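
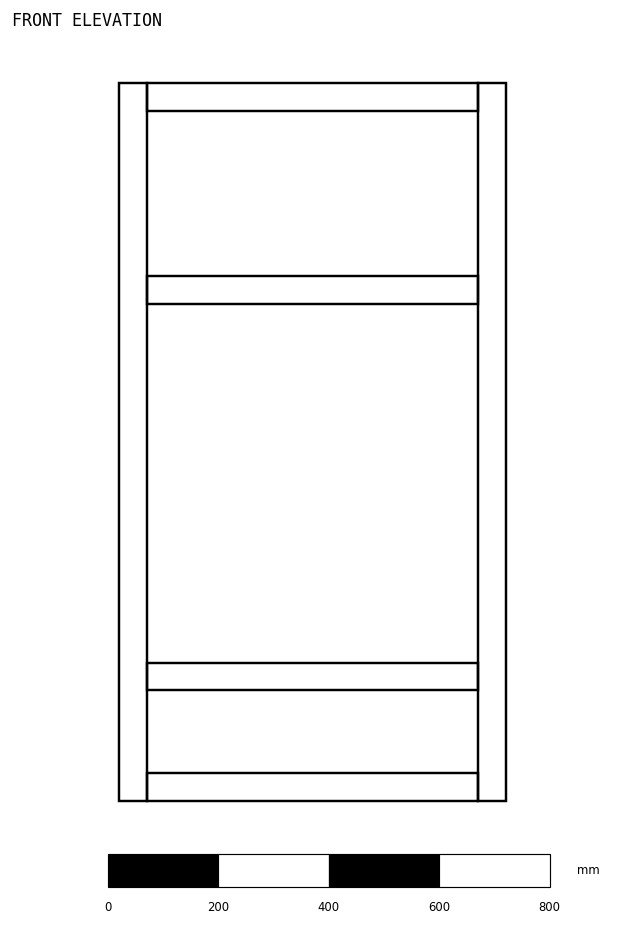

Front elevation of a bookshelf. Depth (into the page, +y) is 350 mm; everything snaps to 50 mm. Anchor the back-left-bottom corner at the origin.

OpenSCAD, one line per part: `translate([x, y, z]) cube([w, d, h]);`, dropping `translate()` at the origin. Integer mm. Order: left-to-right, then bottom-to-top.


cube([50, 350, 1300]);
translate([50, 0, 0]) cube([600, 350, 50]);
translate([50, 0, 200]) cube([600, 350, 50]);
translate([50, 0, 900]) cube([600, 350, 50]);
translate([50, 0, 1250]) cube([600, 350, 50]);
translate([650, 0, 0]) cube([50, 350, 1300]);


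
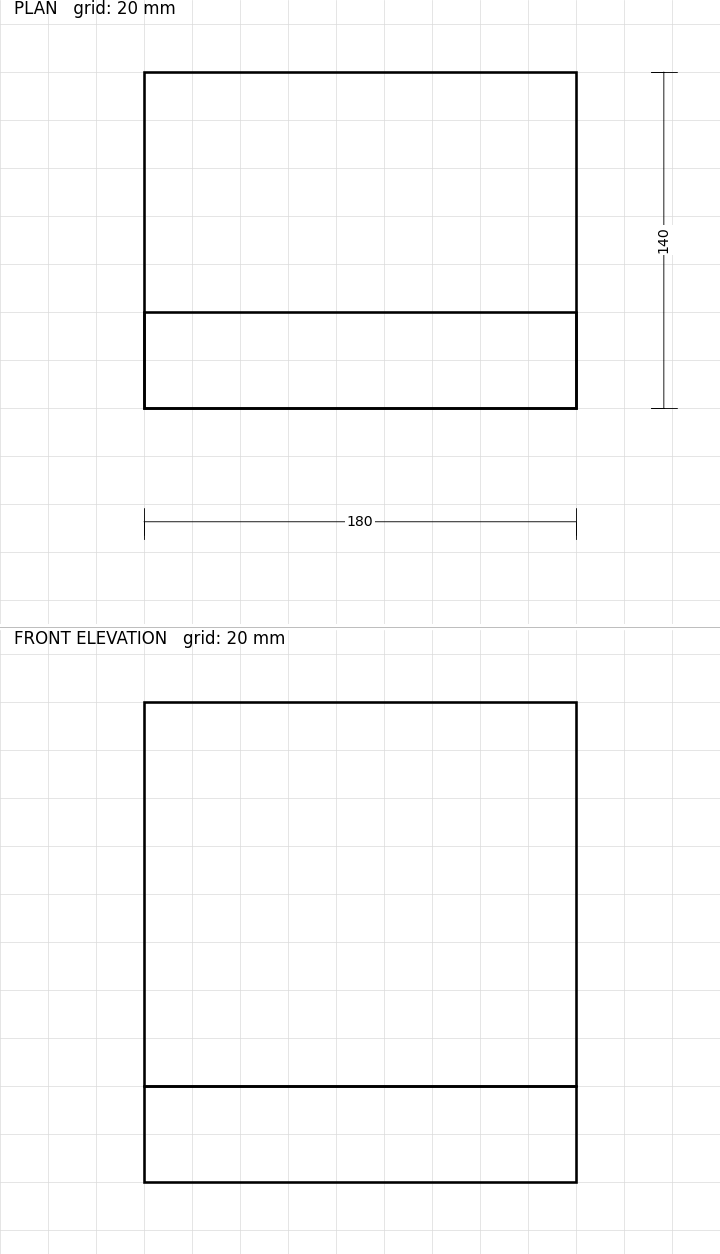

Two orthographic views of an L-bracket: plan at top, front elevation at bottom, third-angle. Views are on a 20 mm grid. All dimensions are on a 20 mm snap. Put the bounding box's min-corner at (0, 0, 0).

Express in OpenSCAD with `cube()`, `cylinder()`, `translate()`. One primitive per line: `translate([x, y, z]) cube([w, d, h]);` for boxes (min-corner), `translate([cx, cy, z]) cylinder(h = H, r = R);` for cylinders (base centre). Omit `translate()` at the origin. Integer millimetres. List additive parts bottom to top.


cube([180, 140, 40]);
translate([0, 0, 40]) cube([180, 40, 160]);


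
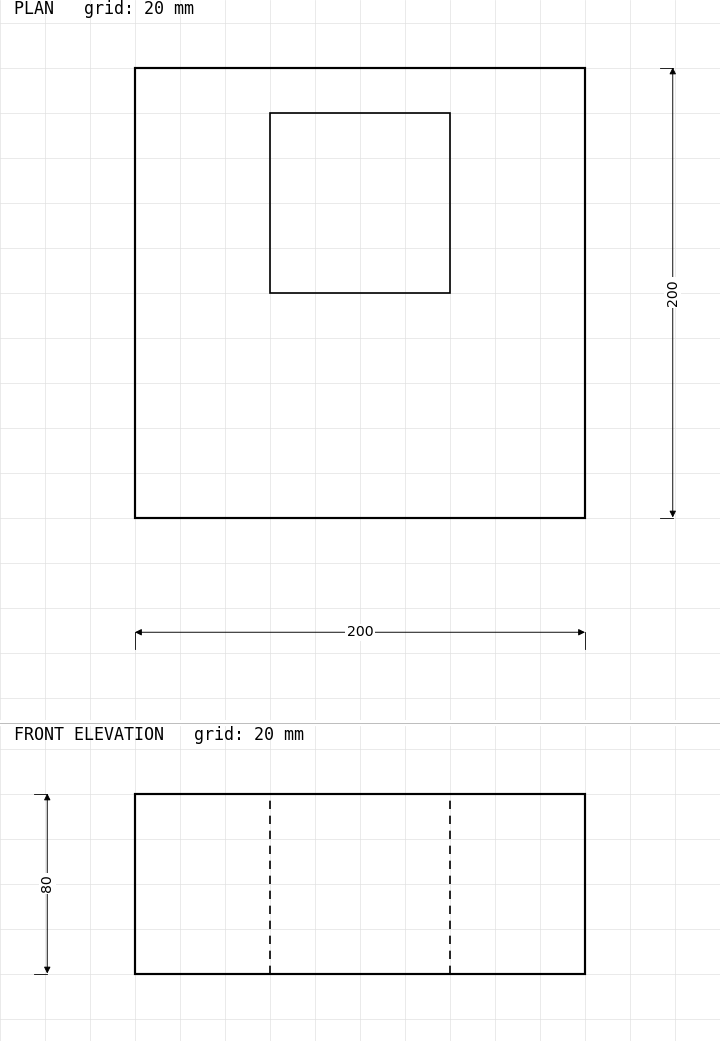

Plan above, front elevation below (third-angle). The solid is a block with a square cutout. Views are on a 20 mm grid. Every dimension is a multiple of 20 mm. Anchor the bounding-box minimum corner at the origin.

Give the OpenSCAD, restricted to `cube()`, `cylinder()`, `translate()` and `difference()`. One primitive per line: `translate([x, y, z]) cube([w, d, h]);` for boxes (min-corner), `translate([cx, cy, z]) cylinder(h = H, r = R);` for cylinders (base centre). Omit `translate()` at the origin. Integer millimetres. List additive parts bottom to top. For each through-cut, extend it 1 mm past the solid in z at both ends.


difference() {
  cube([200, 200, 80]);
  translate([60, 100, -1]) cube([80, 80, 82]);
}


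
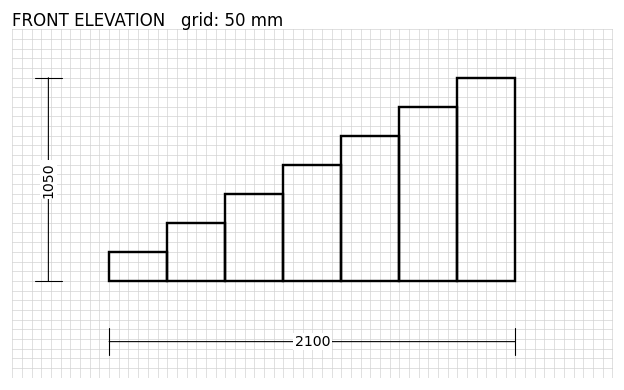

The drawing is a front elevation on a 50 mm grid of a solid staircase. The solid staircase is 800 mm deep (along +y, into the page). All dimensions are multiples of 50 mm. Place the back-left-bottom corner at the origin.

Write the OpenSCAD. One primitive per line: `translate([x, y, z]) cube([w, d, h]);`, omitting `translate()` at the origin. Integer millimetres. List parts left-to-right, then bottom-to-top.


cube([300, 800, 150]);
translate([300, 0, 0]) cube([300, 800, 300]);
translate([600, 0, 0]) cube([300, 800, 450]);
translate([900, 0, 0]) cube([300, 800, 600]);
translate([1200, 0, 0]) cube([300, 800, 750]);
translate([1500, 0, 0]) cube([300, 800, 900]);
translate([1800, 0, 0]) cube([300, 800, 1050]);


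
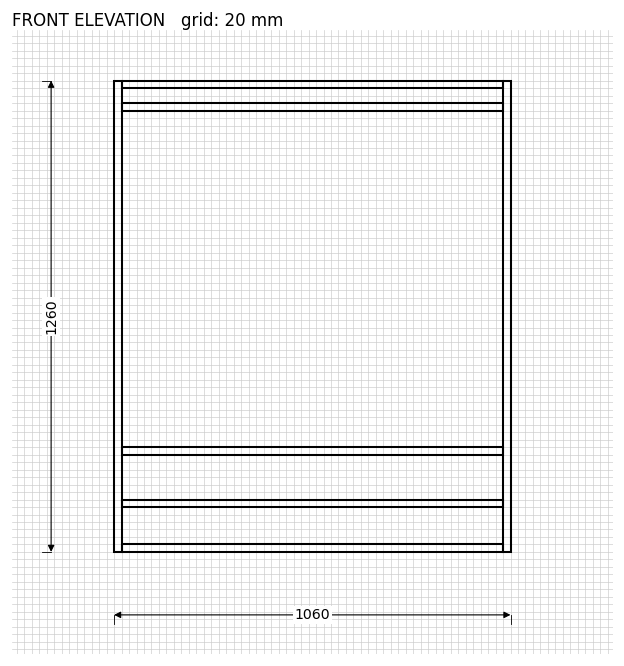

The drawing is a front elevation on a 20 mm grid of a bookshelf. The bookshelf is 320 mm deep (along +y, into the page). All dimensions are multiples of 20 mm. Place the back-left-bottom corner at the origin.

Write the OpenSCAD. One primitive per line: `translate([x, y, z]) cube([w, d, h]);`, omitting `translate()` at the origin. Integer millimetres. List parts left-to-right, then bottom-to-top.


cube([20, 320, 1260]);
translate([20, 0, 0]) cube([1020, 320, 20]);
translate([20, 0, 120]) cube([1020, 320, 20]);
translate([20, 0, 260]) cube([1020, 320, 20]);
translate([20, 0, 1180]) cube([1020, 320, 20]);
translate([20, 0, 1240]) cube([1020, 320, 20]);
translate([1040, 0, 0]) cube([20, 320, 1260]);


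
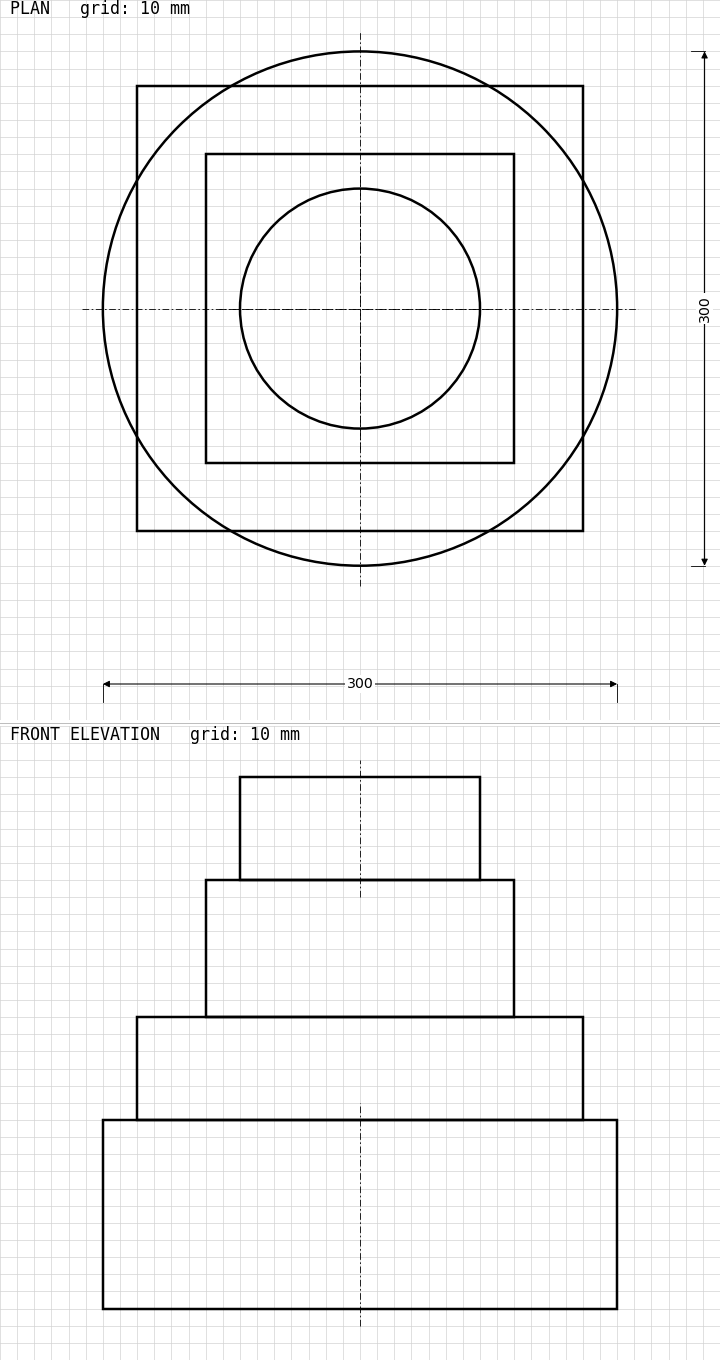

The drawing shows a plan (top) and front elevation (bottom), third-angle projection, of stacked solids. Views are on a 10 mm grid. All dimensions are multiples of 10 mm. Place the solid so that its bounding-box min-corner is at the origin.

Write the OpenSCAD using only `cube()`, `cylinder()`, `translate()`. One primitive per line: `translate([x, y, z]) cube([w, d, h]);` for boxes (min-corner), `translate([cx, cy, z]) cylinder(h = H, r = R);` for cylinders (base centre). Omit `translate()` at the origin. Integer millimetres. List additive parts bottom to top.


translate([150, 150, 0]) cylinder(h = 110, r = 150);
translate([20, 20, 110]) cube([260, 260, 60]);
translate([60, 60, 170]) cube([180, 180, 80]);
translate([150, 150, 250]) cylinder(h = 60, r = 70);


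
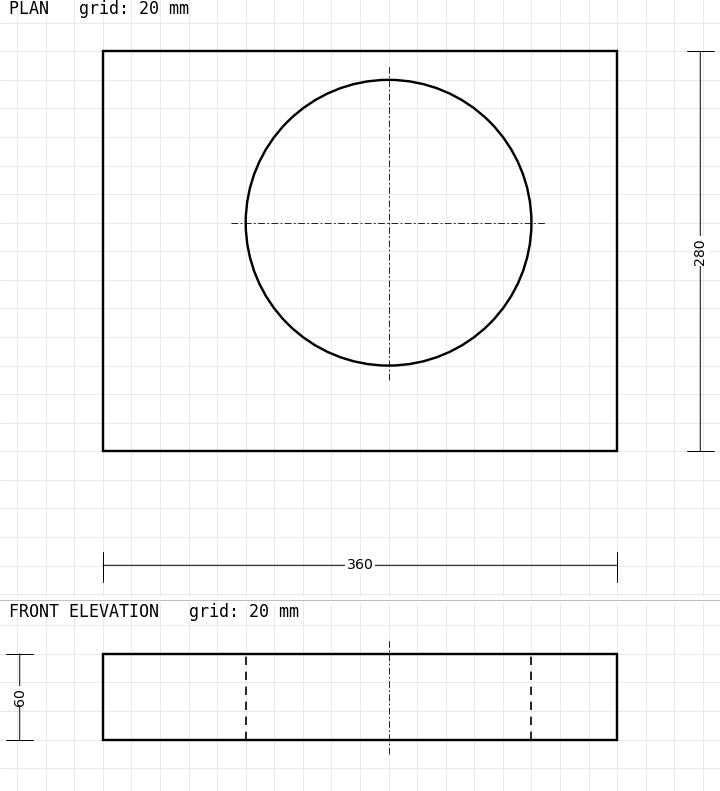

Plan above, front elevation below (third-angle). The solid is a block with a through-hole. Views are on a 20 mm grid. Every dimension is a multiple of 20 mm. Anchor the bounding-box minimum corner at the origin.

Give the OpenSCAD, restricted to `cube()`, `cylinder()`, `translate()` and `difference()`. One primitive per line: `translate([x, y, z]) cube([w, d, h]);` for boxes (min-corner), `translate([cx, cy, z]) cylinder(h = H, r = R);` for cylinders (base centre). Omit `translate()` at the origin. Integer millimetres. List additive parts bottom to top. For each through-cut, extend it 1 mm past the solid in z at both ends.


difference() {
  cube([360, 280, 60]);
  translate([200, 160, -1]) cylinder(h = 62, r = 100);
}


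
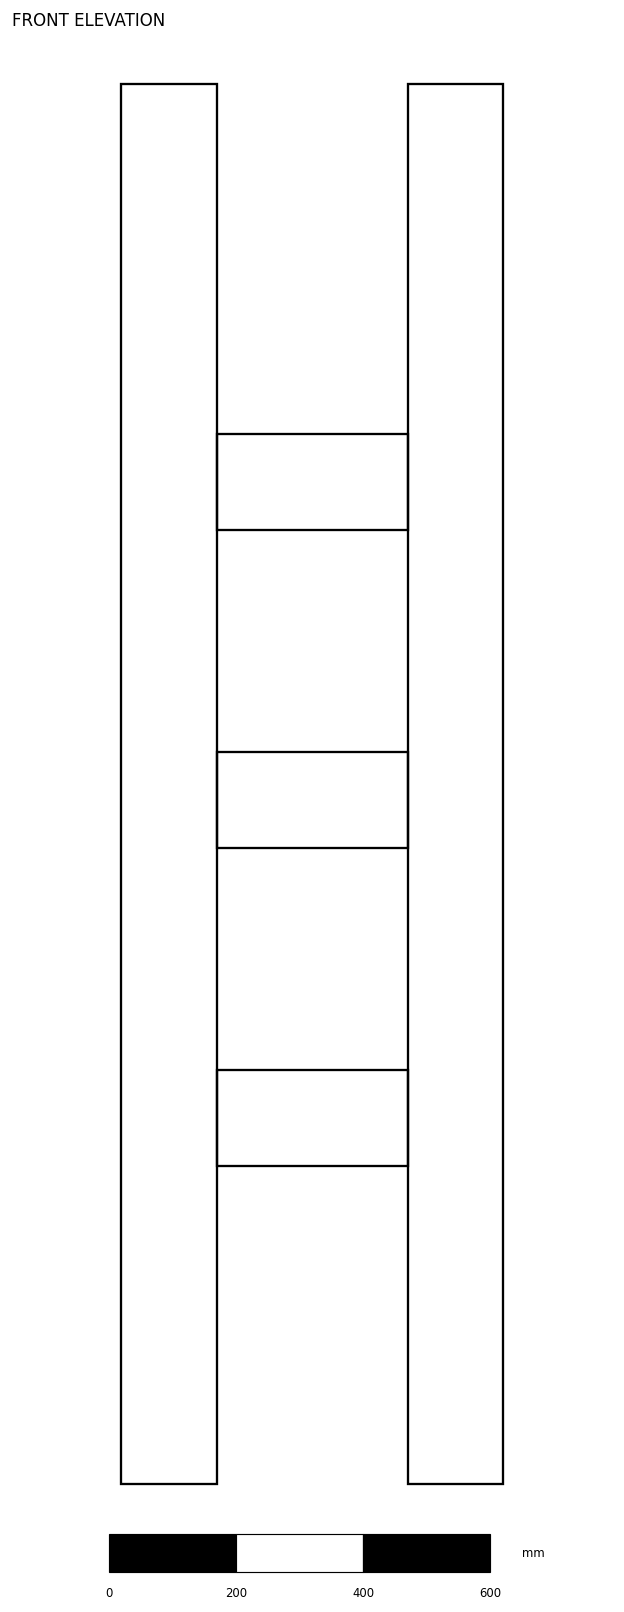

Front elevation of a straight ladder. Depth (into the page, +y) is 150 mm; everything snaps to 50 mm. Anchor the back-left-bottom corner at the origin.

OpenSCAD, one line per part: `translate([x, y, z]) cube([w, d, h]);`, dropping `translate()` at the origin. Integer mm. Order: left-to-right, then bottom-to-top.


cube([150, 150, 2200]);
translate([150, 0, 500]) cube([300, 150, 150]);
translate([150, 0, 1000]) cube([300, 150, 150]);
translate([150, 0, 1500]) cube([300, 150, 150]);
translate([450, 0, 0]) cube([150, 150, 2200]);


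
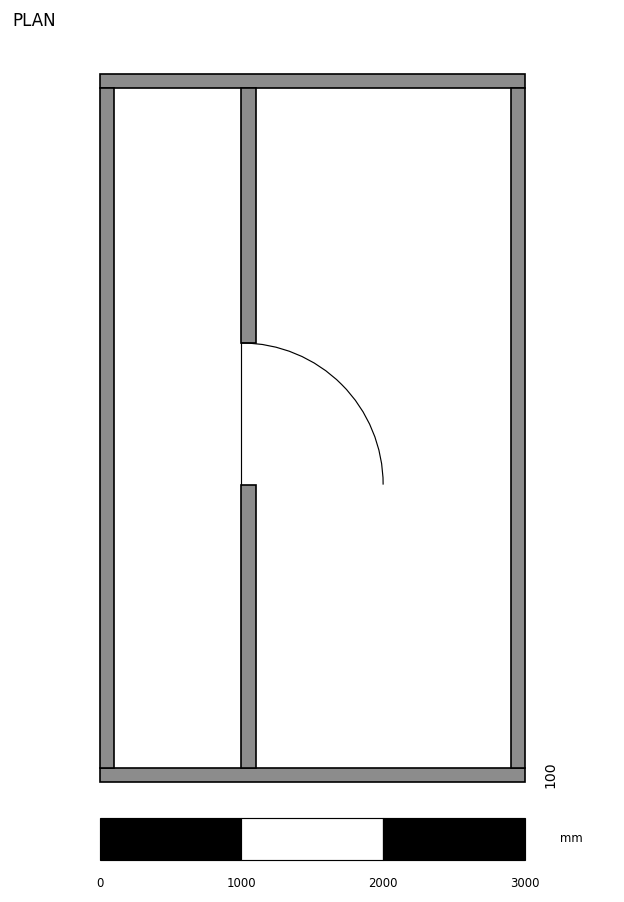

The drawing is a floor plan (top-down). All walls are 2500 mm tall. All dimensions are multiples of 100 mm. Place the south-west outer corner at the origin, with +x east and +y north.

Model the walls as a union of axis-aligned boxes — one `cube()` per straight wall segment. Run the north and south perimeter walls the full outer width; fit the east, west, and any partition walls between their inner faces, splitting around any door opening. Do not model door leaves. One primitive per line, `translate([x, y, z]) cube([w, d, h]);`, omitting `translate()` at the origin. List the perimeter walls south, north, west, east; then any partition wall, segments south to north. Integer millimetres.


cube([3000, 100, 2500]);
translate([0, 4900, 0]) cube([3000, 100, 2500]);
translate([0, 100, 0]) cube([100, 4800, 2500]);
translate([2900, 100, 0]) cube([100, 4800, 2500]);
translate([1000, 100, 0]) cube([100, 2000, 2500]);
translate([1000, 3100, 0]) cube([100, 1800, 2500]);


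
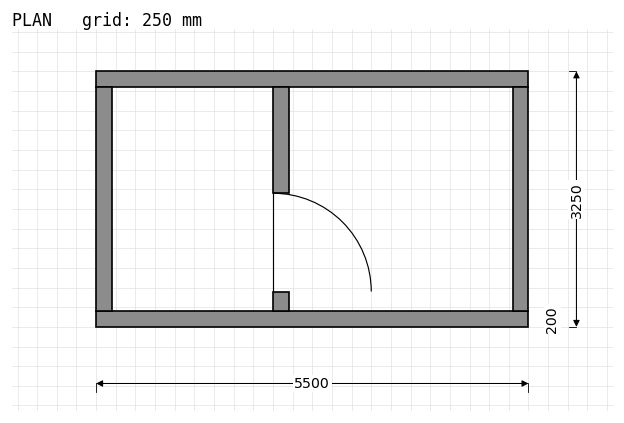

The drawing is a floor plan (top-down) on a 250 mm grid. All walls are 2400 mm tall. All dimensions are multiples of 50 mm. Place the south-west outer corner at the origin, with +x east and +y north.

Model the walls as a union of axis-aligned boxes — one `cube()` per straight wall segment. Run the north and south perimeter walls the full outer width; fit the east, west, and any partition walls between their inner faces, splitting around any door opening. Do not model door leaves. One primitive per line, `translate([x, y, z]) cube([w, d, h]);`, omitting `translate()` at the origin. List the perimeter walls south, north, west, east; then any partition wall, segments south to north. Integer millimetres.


cube([5500, 200, 2400]);
translate([0, 3050, 0]) cube([5500, 200, 2400]);
translate([0, 200, 0]) cube([200, 2850, 2400]);
translate([5300, 200, 0]) cube([200, 2850, 2400]);
translate([2250, 200, 0]) cube([200, 250, 2400]);
translate([2250, 1700, 0]) cube([200, 1350, 2400]);


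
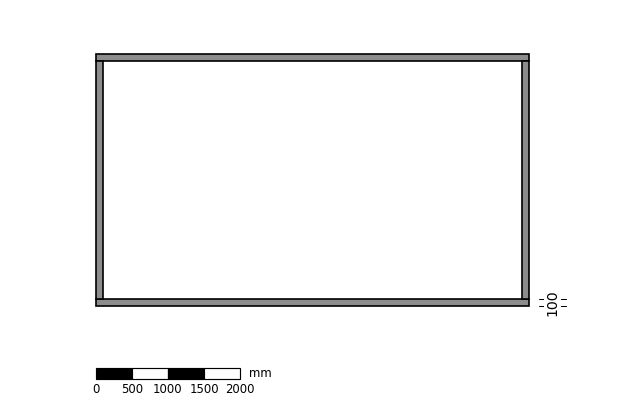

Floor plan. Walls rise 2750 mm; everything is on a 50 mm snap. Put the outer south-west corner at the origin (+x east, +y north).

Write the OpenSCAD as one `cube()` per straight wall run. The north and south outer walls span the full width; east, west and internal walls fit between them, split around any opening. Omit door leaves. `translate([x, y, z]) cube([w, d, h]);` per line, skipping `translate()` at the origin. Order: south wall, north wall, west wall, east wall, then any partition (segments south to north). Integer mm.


cube([6000, 100, 2750]);
translate([0, 3400, 0]) cube([6000, 100, 2750]);
translate([0, 100, 0]) cube([100, 3300, 2750]);
translate([5900, 100, 0]) cube([100, 3300, 2750]);


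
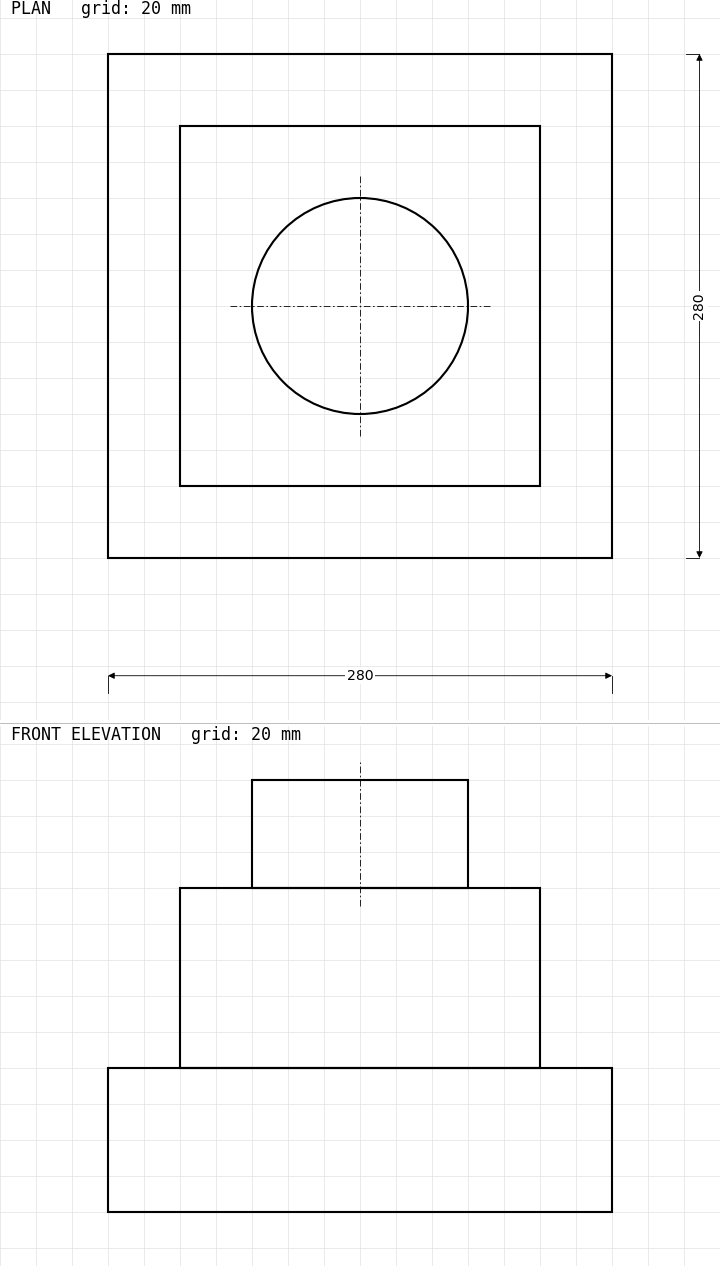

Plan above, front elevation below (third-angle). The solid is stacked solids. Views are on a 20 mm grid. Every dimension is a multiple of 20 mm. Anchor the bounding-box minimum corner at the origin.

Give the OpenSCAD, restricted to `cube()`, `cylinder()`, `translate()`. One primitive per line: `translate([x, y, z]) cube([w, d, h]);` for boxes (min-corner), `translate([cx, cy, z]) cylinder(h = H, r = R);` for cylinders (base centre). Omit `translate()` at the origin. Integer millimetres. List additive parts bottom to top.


cube([280, 280, 80]);
translate([40, 40, 80]) cube([200, 200, 100]);
translate([140, 140, 180]) cylinder(h = 60, r = 60);


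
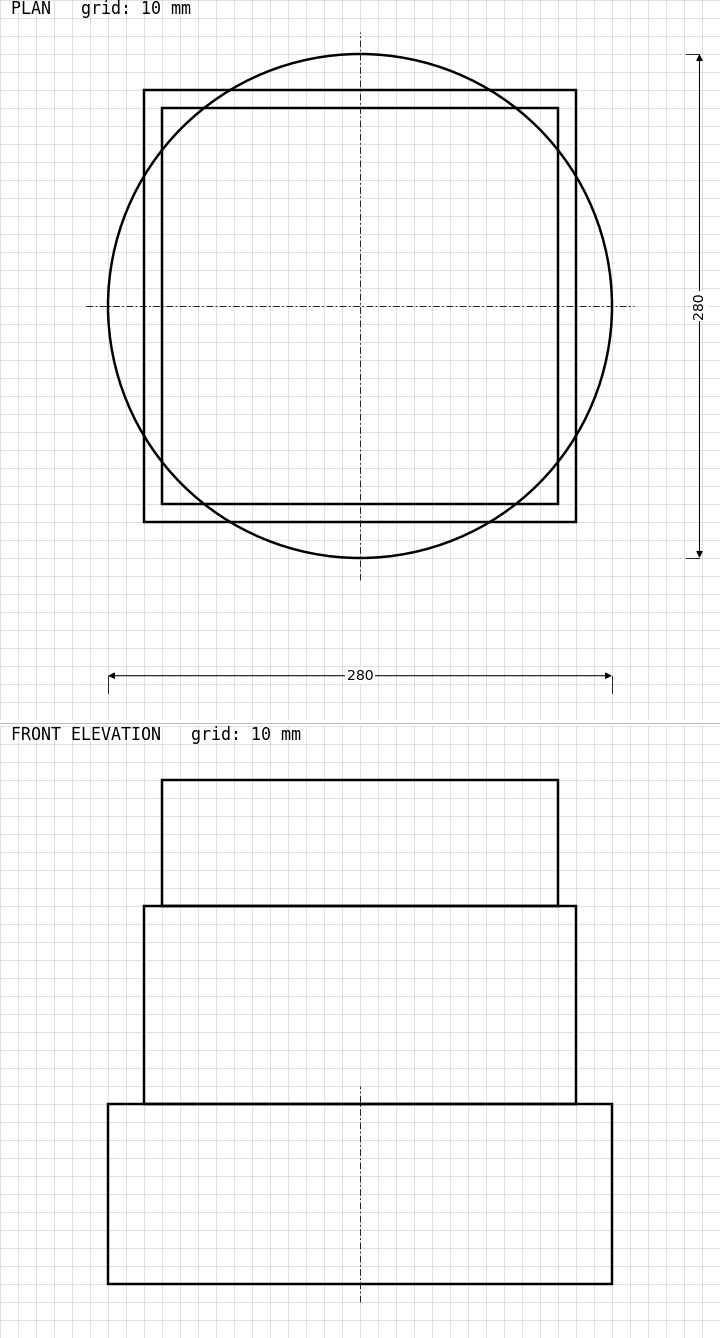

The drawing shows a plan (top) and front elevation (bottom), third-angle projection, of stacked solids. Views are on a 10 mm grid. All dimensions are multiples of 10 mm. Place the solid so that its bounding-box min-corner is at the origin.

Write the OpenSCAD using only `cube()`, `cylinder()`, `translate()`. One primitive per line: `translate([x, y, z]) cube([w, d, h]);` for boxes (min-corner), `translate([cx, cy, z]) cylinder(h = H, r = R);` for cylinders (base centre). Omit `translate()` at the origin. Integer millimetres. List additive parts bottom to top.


translate([140, 140, 0]) cylinder(h = 100, r = 140);
translate([20, 20, 100]) cube([240, 240, 110]);
translate([30, 30, 210]) cube([220, 220, 70]);


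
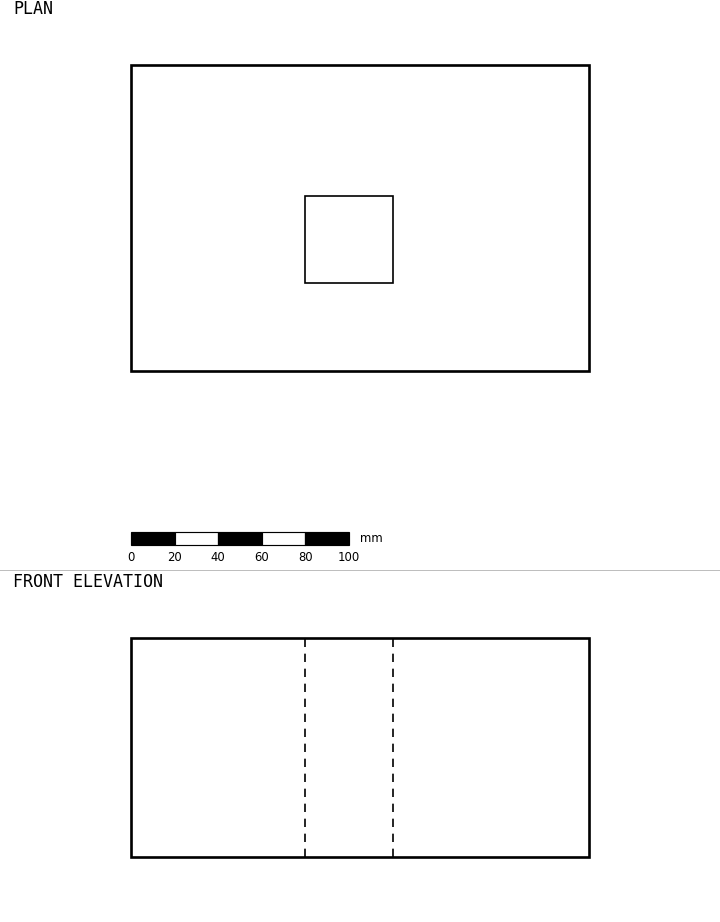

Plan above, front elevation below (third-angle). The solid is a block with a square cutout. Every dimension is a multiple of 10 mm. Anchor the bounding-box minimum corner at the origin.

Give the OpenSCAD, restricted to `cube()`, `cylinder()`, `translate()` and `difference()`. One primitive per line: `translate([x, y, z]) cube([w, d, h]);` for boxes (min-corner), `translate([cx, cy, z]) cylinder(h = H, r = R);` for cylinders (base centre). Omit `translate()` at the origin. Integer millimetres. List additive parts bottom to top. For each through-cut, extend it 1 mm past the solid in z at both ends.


difference() {
  cube([210, 140, 100]);
  translate([80, 40, -1]) cube([40, 40, 102]);
}


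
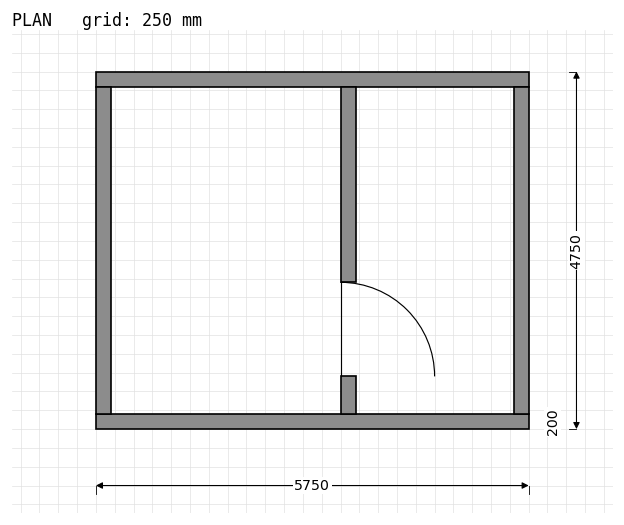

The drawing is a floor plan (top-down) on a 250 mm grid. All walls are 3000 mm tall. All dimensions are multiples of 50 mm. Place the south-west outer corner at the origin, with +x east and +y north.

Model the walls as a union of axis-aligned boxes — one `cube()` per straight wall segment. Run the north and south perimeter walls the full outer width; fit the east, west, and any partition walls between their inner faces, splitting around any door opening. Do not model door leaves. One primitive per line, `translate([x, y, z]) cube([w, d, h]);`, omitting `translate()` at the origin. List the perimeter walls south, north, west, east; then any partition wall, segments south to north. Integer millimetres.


cube([5750, 200, 3000]);
translate([0, 4550, 0]) cube([5750, 200, 3000]);
translate([0, 200, 0]) cube([200, 4350, 3000]);
translate([5550, 200, 0]) cube([200, 4350, 3000]);
translate([3250, 200, 0]) cube([200, 500, 3000]);
translate([3250, 1950, 0]) cube([200, 2600, 3000]);


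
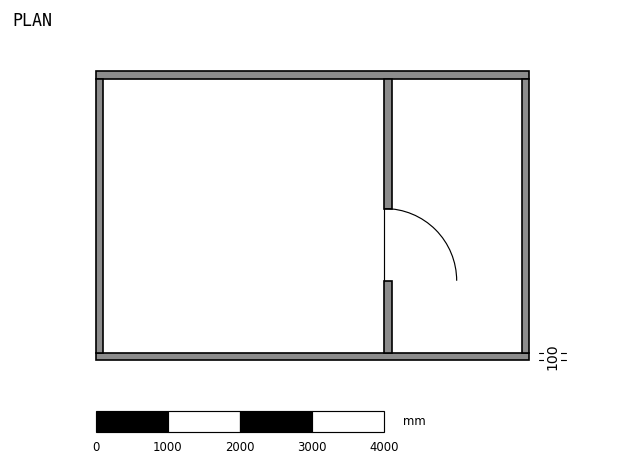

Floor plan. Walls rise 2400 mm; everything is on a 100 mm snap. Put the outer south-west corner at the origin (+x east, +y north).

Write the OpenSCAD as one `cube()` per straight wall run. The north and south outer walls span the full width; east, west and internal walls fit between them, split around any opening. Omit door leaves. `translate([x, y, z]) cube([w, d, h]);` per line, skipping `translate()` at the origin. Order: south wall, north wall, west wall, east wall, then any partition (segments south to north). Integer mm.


cube([6000, 100, 2400]);
translate([0, 3900, 0]) cube([6000, 100, 2400]);
translate([0, 100, 0]) cube([100, 3800, 2400]);
translate([5900, 100, 0]) cube([100, 3800, 2400]);
translate([4000, 100, 0]) cube([100, 1000, 2400]);
translate([4000, 2100, 0]) cube([100, 1800, 2400]);


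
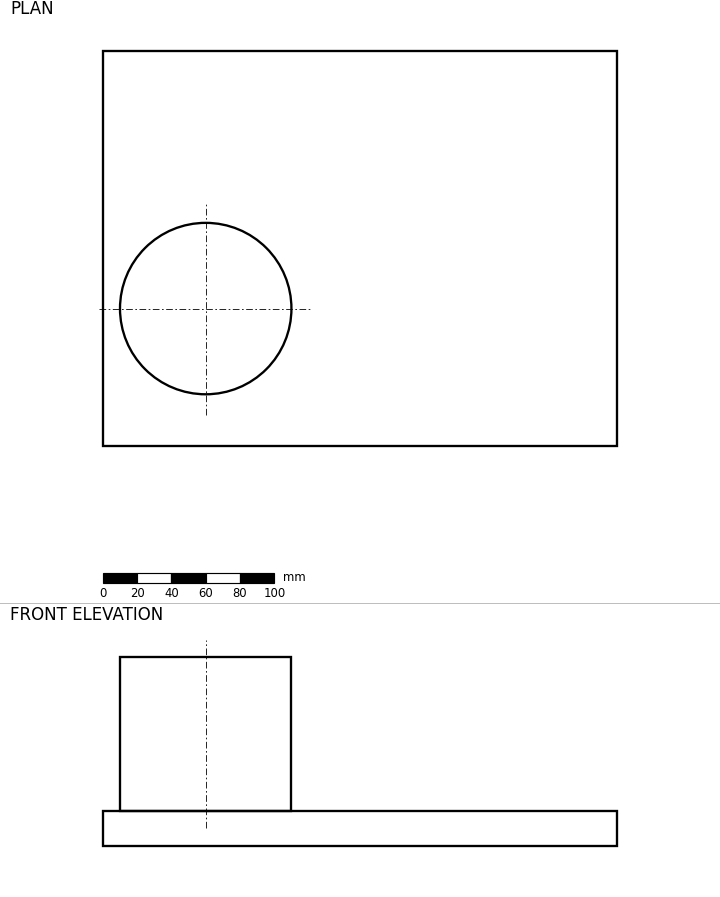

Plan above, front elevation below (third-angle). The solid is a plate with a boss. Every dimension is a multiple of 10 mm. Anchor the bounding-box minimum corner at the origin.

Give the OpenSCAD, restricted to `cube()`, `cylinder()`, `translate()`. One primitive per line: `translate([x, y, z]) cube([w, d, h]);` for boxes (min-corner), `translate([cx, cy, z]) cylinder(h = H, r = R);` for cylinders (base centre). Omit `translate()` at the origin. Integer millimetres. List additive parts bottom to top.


cube([300, 230, 20]);
translate([60, 80, 20]) cylinder(h = 90, r = 50);


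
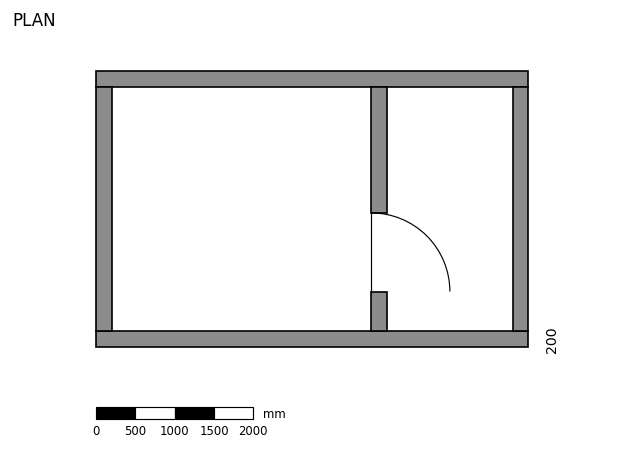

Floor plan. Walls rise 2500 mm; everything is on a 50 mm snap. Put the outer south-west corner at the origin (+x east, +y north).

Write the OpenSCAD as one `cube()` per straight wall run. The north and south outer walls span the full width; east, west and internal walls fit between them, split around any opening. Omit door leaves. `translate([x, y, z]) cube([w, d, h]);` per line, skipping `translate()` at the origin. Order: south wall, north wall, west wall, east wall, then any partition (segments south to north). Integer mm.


cube([5500, 200, 2500]);
translate([0, 3300, 0]) cube([5500, 200, 2500]);
translate([0, 200, 0]) cube([200, 3100, 2500]);
translate([5300, 200, 0]) cube([200, 3100, 2500]);
translate([3500, 200, 0]) cube([200, 500, 2500]);
translate([3500, 1700, 0]) cube([200, 1600, 2500]);


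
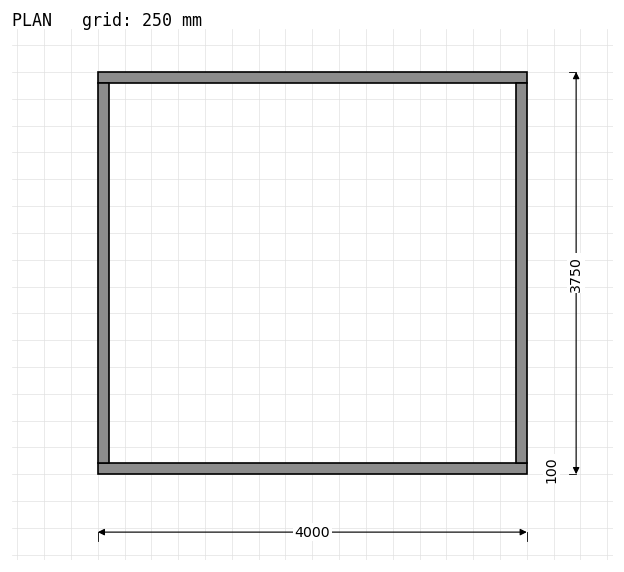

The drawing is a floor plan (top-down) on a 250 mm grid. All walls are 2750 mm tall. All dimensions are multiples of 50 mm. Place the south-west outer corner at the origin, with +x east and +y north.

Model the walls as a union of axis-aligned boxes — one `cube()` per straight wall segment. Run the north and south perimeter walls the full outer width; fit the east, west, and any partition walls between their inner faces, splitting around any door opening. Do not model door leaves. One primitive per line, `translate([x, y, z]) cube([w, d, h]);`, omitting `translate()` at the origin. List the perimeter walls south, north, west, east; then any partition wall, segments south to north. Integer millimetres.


cube([4000, 100, 2750]);
translate([0, 3650, 0]) cube([4000, 100, 2750]);
translate([0, 100, 0]) cube([100, 3550, 2750]);
translate([3900, 100, 0]) cube([100, 3550, 2750]);


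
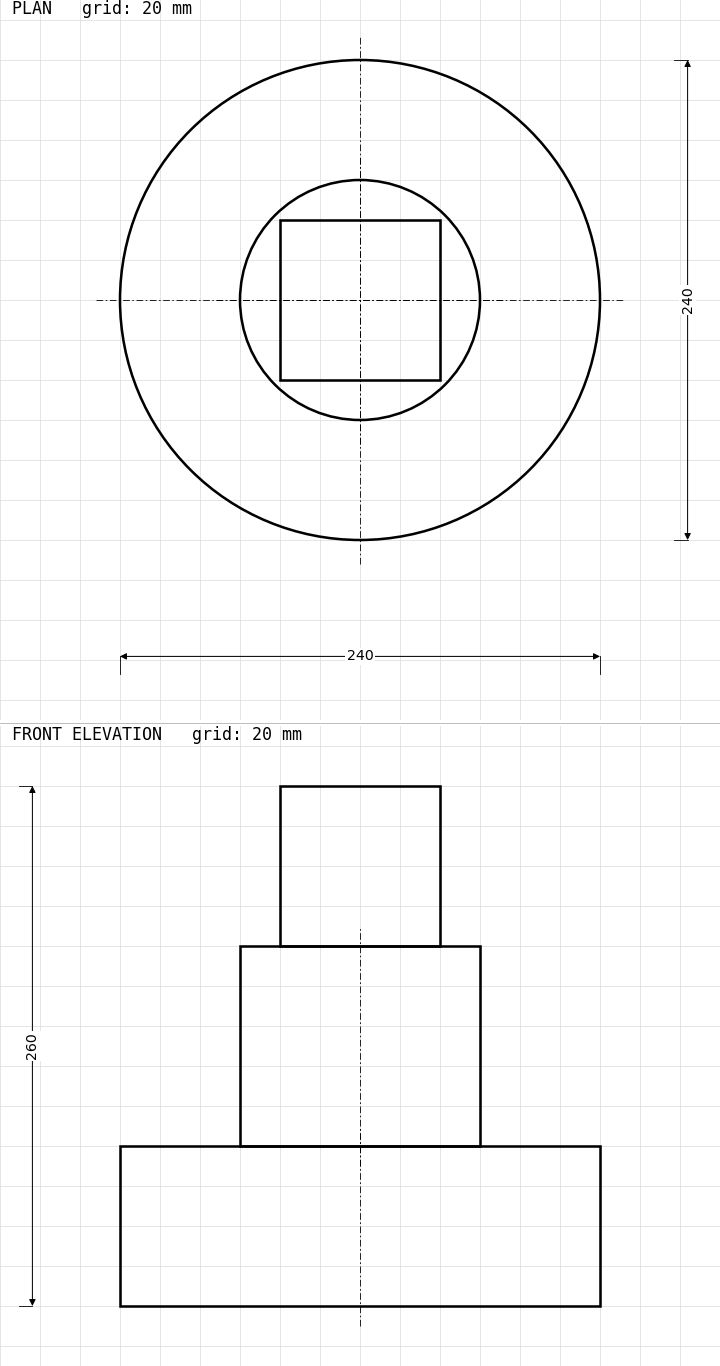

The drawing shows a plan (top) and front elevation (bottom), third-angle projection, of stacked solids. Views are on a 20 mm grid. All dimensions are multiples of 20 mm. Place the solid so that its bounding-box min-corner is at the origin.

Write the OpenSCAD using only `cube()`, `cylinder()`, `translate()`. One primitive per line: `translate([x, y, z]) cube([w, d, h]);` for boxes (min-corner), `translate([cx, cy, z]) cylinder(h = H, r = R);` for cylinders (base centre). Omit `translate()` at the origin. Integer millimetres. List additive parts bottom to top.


translate([120, 120, 0]) cylinder(h = 80, r = 120);
translate([120, 120, 80]) cylinder(h = 100, r = 60);
translate([80, 80, 180]) cube([80, 80, 80]);


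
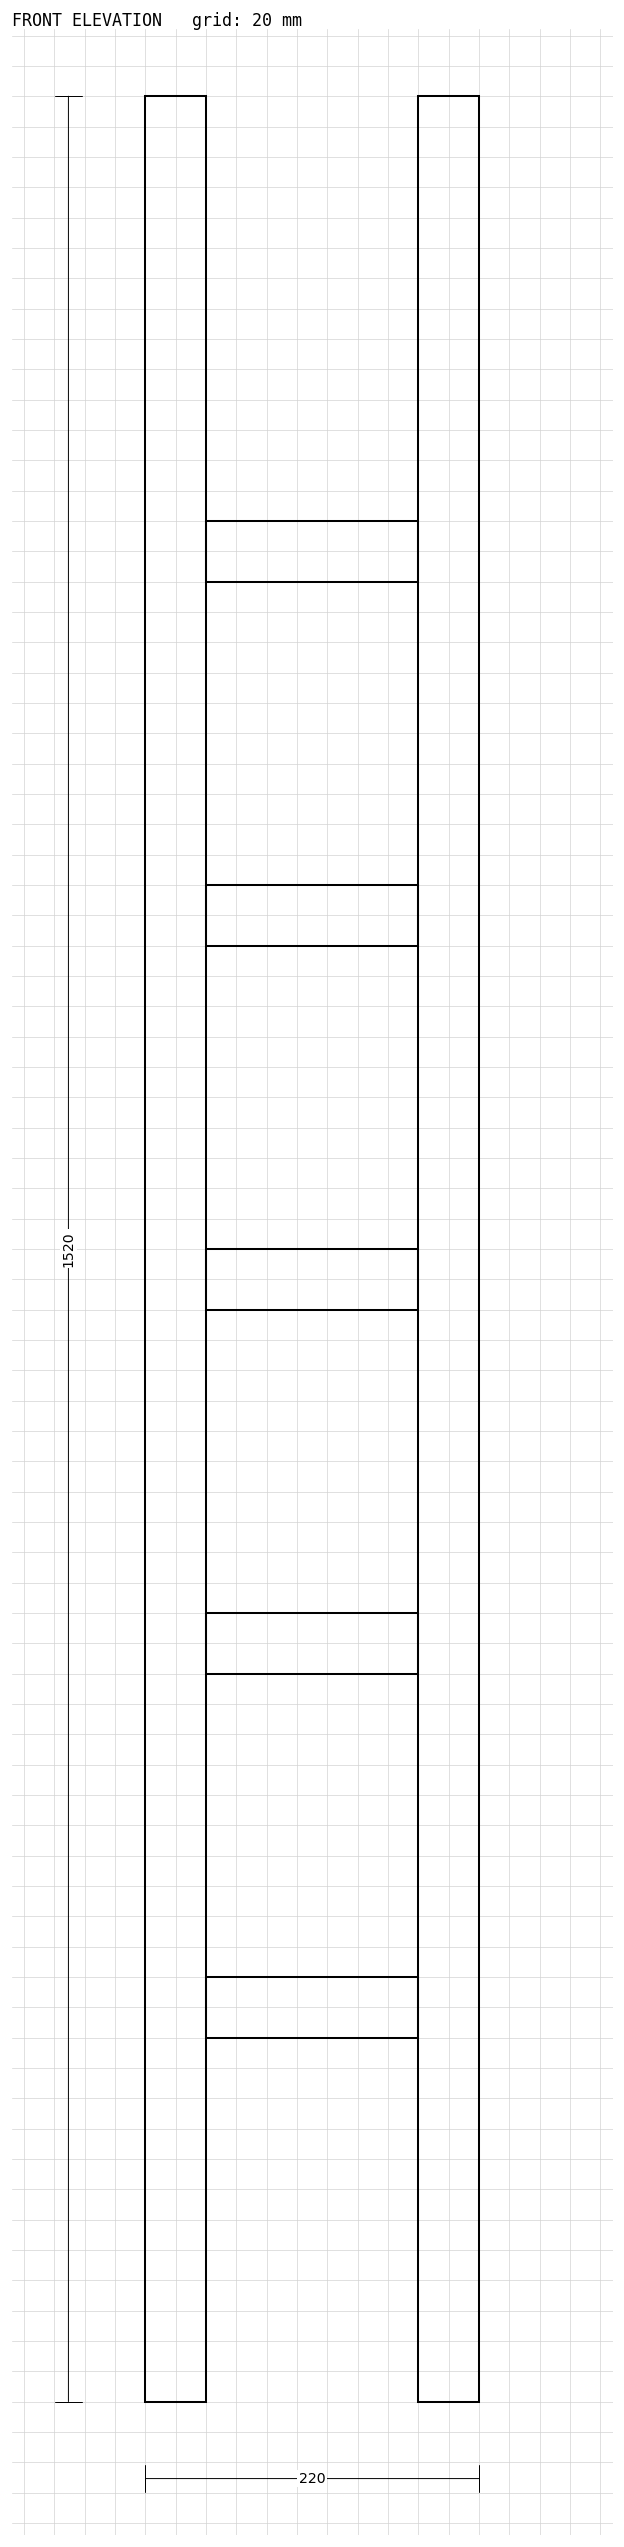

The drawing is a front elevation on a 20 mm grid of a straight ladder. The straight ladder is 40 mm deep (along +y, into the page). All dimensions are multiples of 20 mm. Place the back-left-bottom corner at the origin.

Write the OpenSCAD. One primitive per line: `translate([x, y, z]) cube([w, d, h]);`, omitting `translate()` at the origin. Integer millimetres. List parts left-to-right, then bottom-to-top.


cube([40, 40, 1520]);
translate([40, 0, 240]) cube([140, 40, 40]);
translate([40, 0, 480]) cube([140, 40, 40]);
translate([40, 0, 720]) cube([140, 40, 40]);
translate([40, 0, 960]) cube([140, 40, 40]);
translate([40, 0, 1200]) cube([140, 40, 40]);
translate([180, 0, 0]) cube([40, 40, 1520]);


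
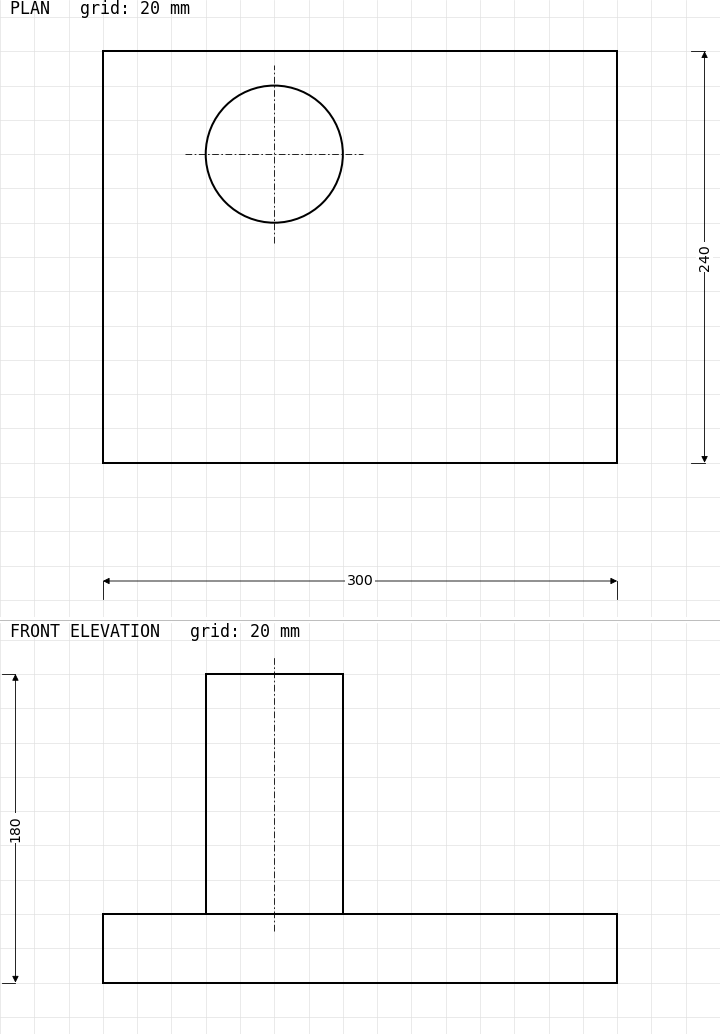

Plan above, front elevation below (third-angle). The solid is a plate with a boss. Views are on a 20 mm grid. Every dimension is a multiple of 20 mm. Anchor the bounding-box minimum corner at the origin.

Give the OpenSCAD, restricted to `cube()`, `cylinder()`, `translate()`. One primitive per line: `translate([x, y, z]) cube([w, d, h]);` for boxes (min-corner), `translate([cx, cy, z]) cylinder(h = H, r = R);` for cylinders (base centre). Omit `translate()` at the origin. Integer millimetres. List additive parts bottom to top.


cube([300, 240, 40]);
translate([100, 180, 40]) cylinder(h = 140, r = 40);


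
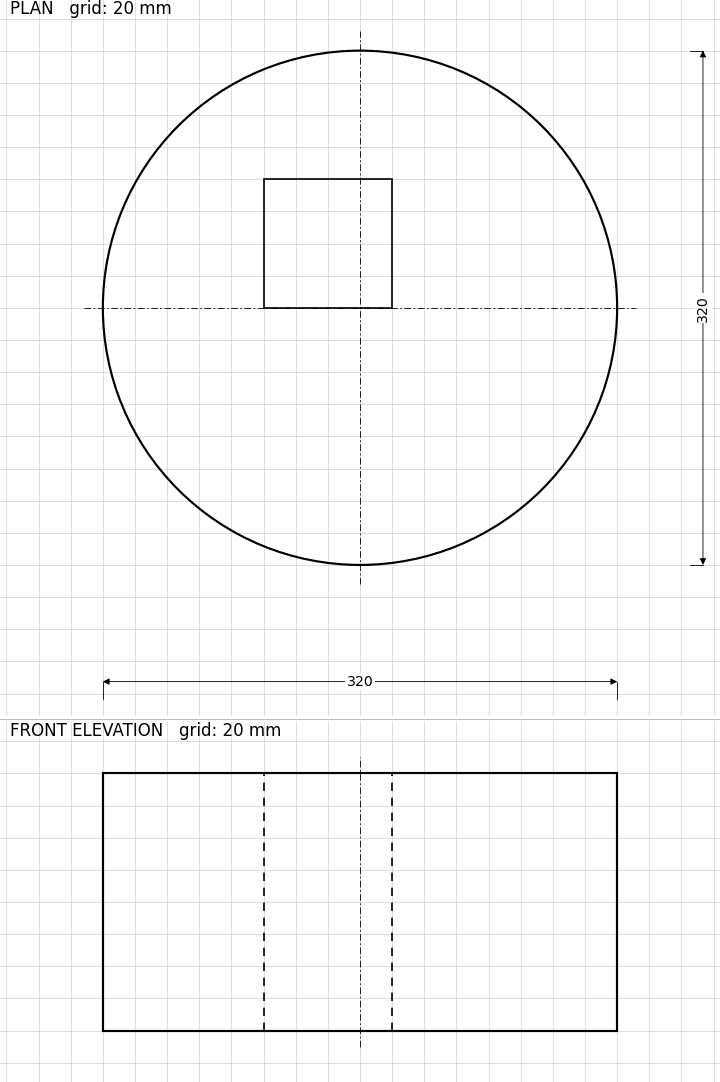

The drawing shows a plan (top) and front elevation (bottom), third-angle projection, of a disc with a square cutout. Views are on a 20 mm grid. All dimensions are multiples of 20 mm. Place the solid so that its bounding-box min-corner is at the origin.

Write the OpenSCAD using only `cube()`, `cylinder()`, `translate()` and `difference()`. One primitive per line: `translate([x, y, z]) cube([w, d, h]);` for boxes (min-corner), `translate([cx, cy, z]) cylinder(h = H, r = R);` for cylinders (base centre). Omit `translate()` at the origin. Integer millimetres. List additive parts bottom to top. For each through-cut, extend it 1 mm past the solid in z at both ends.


difference() {
  translate([160, 160, 0]) cylinder(h = 160, r = 160);
  translate([100, 160, -1]) cube([80, 80, 162]);
}


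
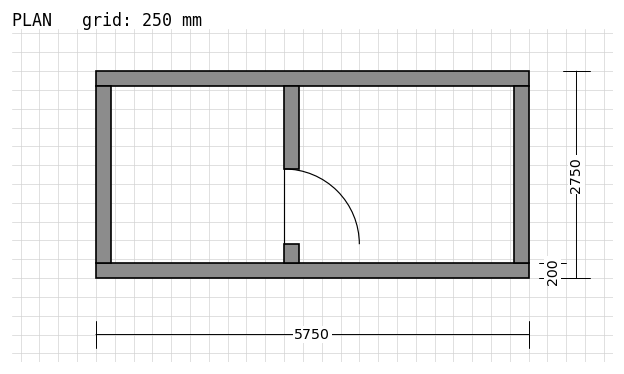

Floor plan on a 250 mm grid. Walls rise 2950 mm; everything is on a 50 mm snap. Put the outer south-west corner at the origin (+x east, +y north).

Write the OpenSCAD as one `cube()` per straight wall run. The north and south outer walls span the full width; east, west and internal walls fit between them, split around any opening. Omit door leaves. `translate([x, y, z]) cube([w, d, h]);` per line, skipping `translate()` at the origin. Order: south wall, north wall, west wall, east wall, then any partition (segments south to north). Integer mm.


cube([5750, 200, 2950]);
translate([0, 2550, 0]) cube([5750, 200, 2950]);
translate([0, 200, 0]) cube([200, 2350, 2950]);
translate([5550, 200, 0]) cube([200, 2350, 2950]);
translate([2500, 200, 0]) cube([200, 250, 2950]);
translate([2500, 1450, 0]) cube([200, 1100, 2950]);


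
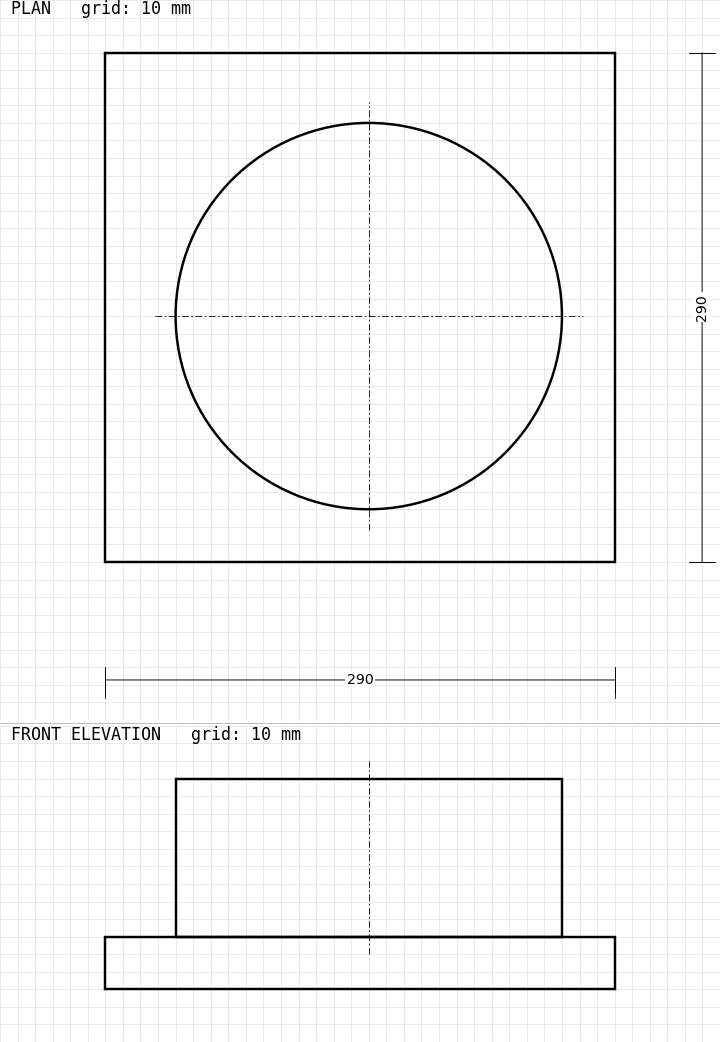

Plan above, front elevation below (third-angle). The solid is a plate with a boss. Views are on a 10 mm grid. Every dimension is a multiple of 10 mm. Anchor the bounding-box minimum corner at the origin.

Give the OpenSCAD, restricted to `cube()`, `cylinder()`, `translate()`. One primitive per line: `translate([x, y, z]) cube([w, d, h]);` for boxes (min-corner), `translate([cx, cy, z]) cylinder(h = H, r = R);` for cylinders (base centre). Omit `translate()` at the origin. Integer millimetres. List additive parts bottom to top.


cube([290, 290, 30]);
translate([150, 140, 30]) cylinder(h = 90, r = 110);


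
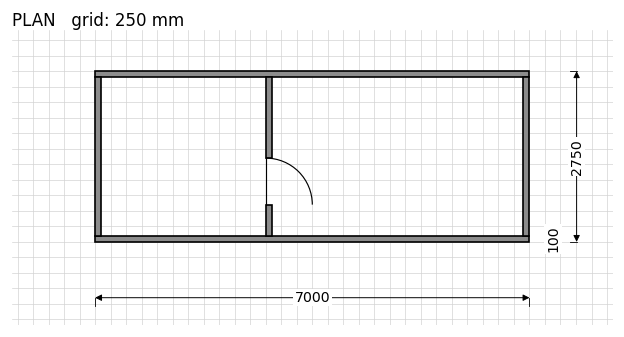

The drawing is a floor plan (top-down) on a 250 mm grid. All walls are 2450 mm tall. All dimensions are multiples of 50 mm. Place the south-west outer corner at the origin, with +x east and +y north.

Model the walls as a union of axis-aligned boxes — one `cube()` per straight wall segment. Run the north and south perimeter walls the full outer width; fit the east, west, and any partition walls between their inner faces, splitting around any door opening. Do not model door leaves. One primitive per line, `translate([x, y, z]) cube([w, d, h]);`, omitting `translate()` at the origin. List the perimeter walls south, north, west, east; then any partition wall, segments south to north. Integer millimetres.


cube([7000, 100, 2450]);
translate([0, 2650, 0]) cube([7000, 100, 2450]);
translate([0, 100, 0]) cube([100, 2550, 2450]);
translate([6900, 100, 0]) cube([100, 2550, 2450]);
translate([2750, 100, 0]) cube([100, 500, 2450]);
translate([2750, 1350, 0]) cube([100, 1300, 2450]);


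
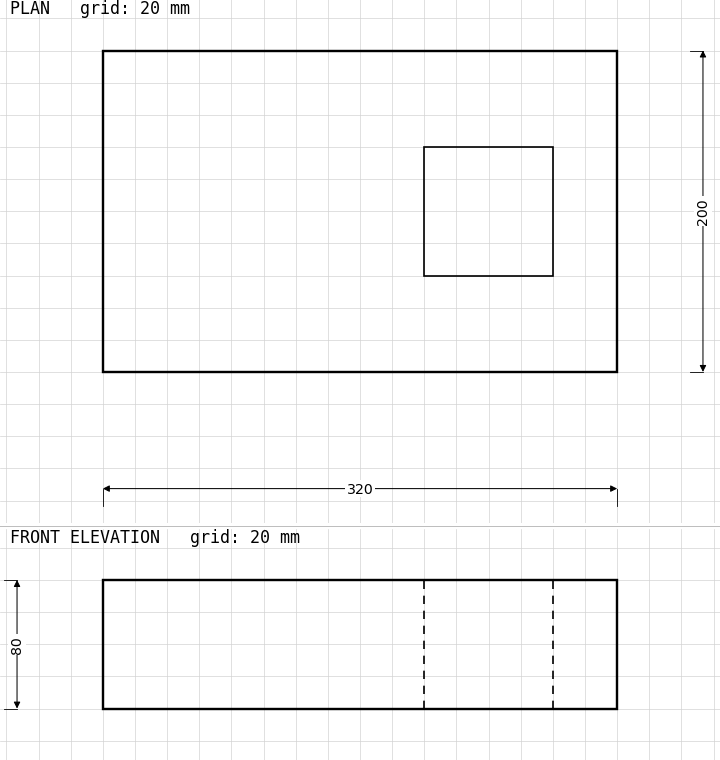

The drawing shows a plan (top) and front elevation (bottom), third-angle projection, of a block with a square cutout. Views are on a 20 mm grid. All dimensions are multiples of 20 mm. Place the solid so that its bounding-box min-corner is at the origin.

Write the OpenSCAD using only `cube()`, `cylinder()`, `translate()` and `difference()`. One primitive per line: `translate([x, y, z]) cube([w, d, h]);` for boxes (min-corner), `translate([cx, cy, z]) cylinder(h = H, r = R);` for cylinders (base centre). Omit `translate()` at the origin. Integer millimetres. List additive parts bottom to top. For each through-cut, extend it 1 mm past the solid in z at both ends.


difference() {
  cube([320, 200, 80]);
  translate([200, 60, -1]) cube([80, 80, 82]);
}


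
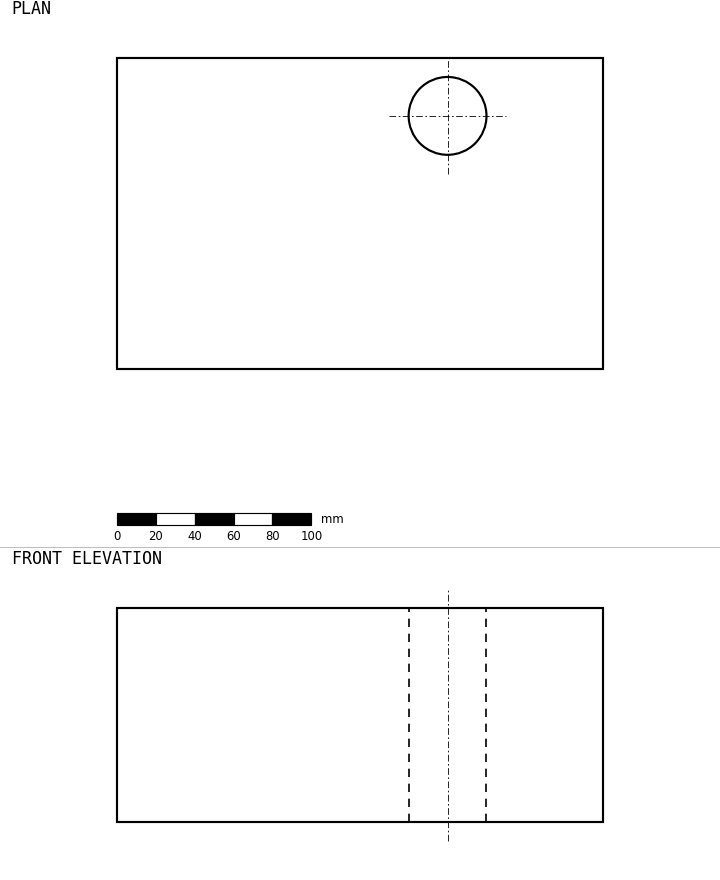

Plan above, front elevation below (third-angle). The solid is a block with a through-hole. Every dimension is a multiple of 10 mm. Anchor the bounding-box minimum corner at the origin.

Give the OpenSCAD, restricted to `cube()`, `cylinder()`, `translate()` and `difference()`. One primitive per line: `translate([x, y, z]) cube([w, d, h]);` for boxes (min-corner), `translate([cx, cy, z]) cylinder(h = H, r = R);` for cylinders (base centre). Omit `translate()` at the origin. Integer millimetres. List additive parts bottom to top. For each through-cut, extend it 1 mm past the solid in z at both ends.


difference() {
  cube([250, 160, 110]);
  translate([170, 130, -1]) cylinder(h = 112, r = 20);
}


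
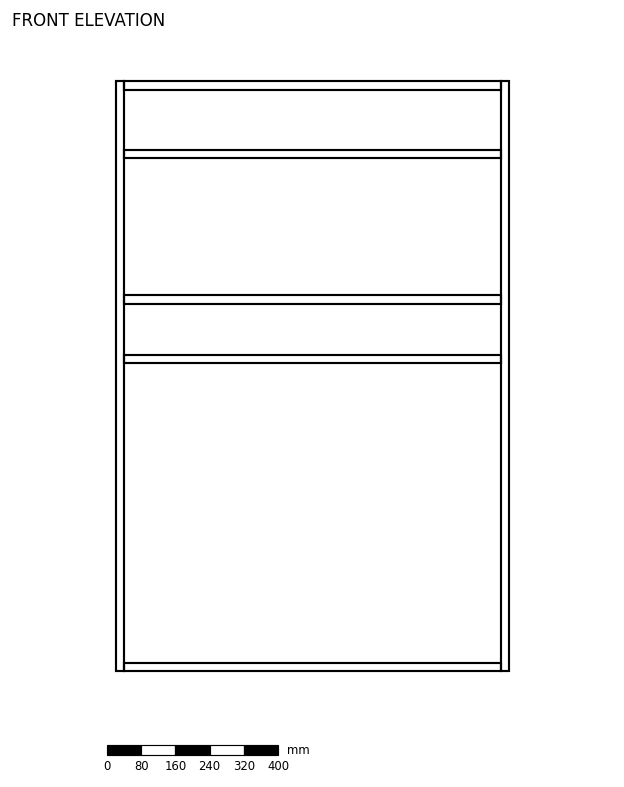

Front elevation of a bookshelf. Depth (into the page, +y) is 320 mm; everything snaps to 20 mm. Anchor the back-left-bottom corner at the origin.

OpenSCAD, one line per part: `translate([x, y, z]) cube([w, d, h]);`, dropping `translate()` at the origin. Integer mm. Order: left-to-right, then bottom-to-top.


cube([20, 320, 1380]);
translate([20, 0, 0]) cube([880, 320, 20]);
translate([20, 0, 720]) cube([880, 320, 20]);
translate([20, 0, 860]) cube([880, 320, 20]);
translate([20, 0, 1200]) cube([880, 320, 20]);
translate([20, 0, 1360]) cube([880, 320, 20]);
translate([900, 0, 0]) cube([20, 320, 1380]);


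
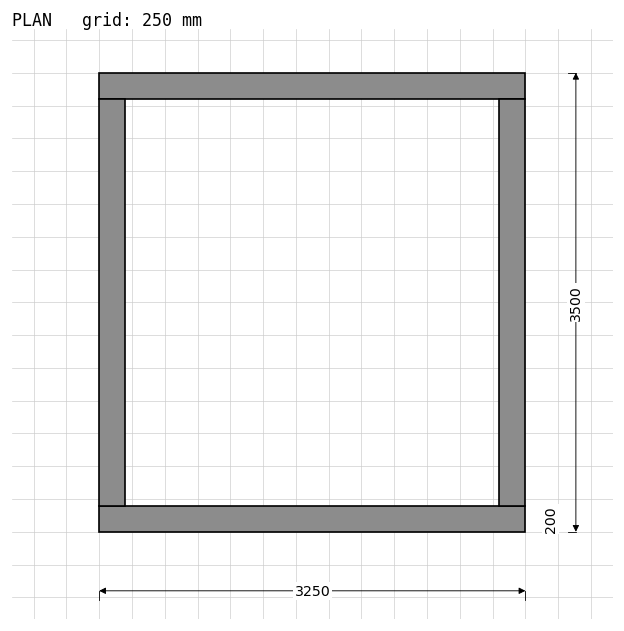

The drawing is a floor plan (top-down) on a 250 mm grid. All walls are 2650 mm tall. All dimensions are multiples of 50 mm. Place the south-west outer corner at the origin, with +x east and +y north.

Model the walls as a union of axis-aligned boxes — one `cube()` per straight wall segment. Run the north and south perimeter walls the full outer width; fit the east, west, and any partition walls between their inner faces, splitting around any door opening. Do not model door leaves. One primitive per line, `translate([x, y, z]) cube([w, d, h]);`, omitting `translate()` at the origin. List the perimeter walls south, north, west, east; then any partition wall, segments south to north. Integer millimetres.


cube([3250, 200, 2650]);
translate([0, 3300, 0]) cube([3250, 200, 2650]);
translate([0, 200, 0]) cube([200, 3100, 2650]);
translate([3050, 200, 0]) cube([200, 3100, 2650]);


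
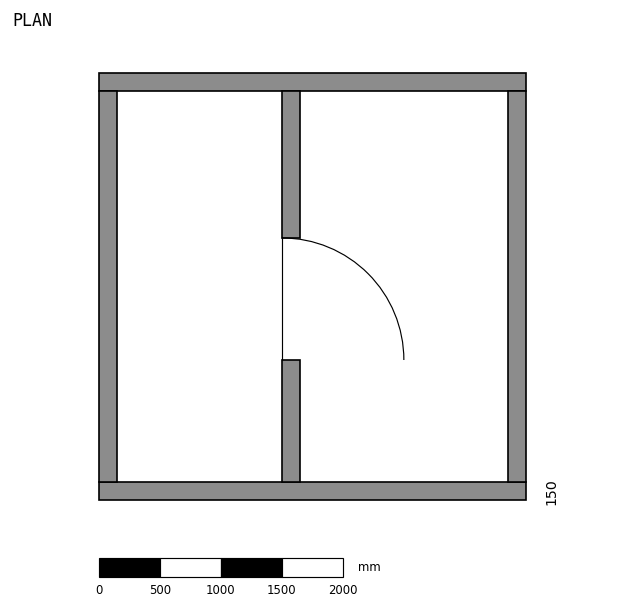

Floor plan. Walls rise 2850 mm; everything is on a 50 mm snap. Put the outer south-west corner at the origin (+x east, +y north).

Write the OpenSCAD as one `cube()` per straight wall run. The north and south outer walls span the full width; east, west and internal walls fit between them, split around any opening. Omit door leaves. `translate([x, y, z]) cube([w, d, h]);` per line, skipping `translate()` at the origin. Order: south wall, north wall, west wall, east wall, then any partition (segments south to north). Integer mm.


cube([3500, 150, 2850]);
translate([0, 3350, 0]) cube([3500, 150, 2850]);
translate([0, 150, 0]) cube([150, 3200, 2850]);
translate([3350, 150, 0]) cube([150, 3200, 2850]);
translate([1500, 150, 0]) cube([150, 1000, 2850]);
translate([1500, 2150, 0]) cube([150, 1200, 2850]);


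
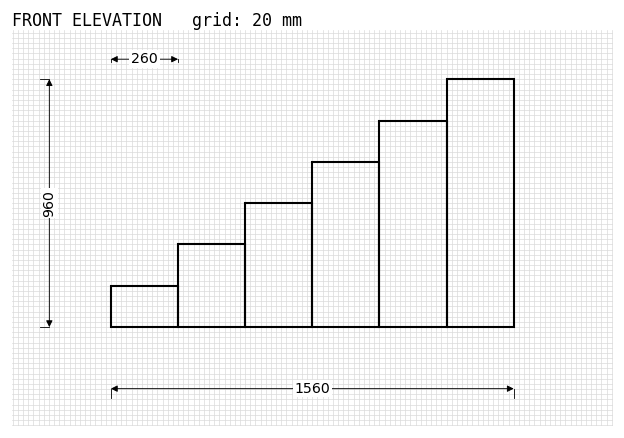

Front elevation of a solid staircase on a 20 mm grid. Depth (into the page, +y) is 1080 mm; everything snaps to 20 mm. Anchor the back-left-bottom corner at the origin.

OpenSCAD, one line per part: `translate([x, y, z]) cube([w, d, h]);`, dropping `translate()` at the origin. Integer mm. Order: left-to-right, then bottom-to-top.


cube([260, 1080, 160]);
translate([260, 0, 0]) cube([260, 1080, 320]);
translate([520, 0, 0]) cube([260, 1080, 480]);
translate([780, 0, 0]) cube([260, 1080, 640]);
translate([1040, 0, 0]) cube([260, 1080, 800]);
translate([1300, 0, 0]) cube([260, 1080, 960]);


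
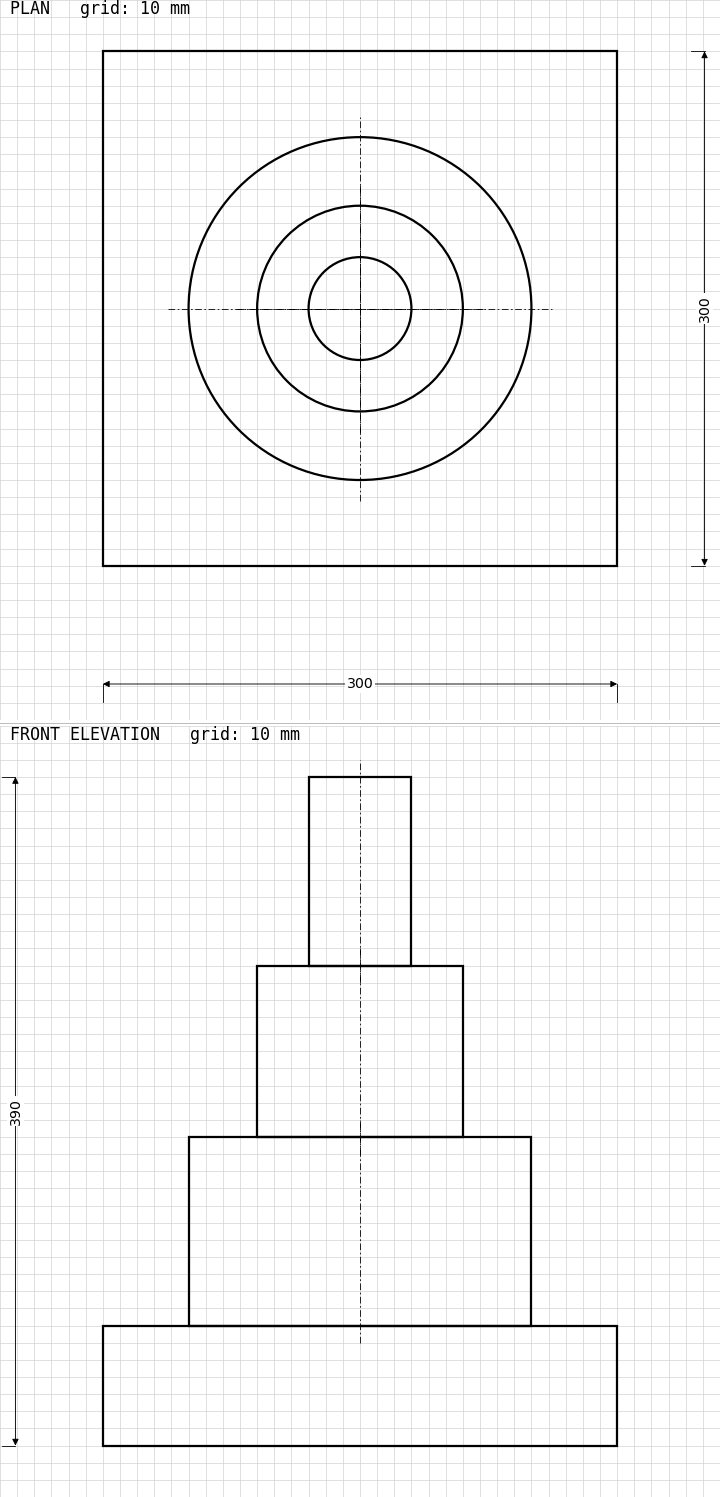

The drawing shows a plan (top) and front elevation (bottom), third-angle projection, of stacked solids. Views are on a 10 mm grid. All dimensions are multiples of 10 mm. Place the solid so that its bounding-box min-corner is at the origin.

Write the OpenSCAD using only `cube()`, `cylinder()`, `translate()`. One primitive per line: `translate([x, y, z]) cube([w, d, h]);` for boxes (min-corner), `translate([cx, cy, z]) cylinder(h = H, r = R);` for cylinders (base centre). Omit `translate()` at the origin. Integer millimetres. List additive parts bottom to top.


cube([300, 300, 70]);
translate([150, 150, 70]) cylinder(h = 110, r = 100);
translate([150, 150, 180]) cylinder(h = 100, r = 60);
translate([150, 150, 280]) cylinder(h = 110, r = 30);


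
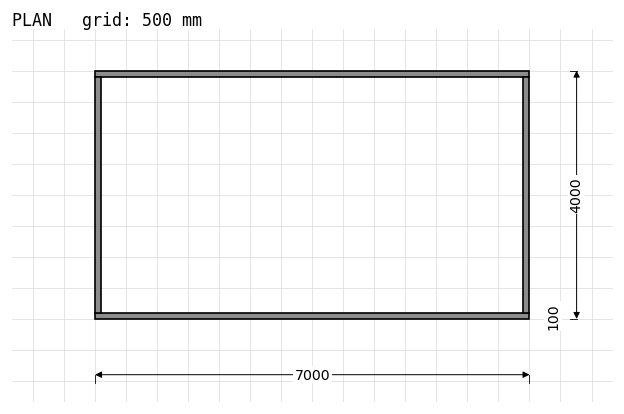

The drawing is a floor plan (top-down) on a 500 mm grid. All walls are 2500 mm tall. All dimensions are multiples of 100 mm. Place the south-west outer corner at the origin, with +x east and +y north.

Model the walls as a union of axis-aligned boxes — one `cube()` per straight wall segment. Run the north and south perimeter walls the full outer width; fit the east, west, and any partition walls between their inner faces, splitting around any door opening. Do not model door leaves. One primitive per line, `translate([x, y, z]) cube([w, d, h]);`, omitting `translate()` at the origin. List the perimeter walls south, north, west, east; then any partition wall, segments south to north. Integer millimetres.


cube([7000, 100, 2500]);
translate([0, 3900, 0]) cube([7000, 100, 2500]);
translate([0, 100, 0]) cube([100, 3800, 2500]);
translate([6900, 100, 0]) cube([100, 3800, 2500]);


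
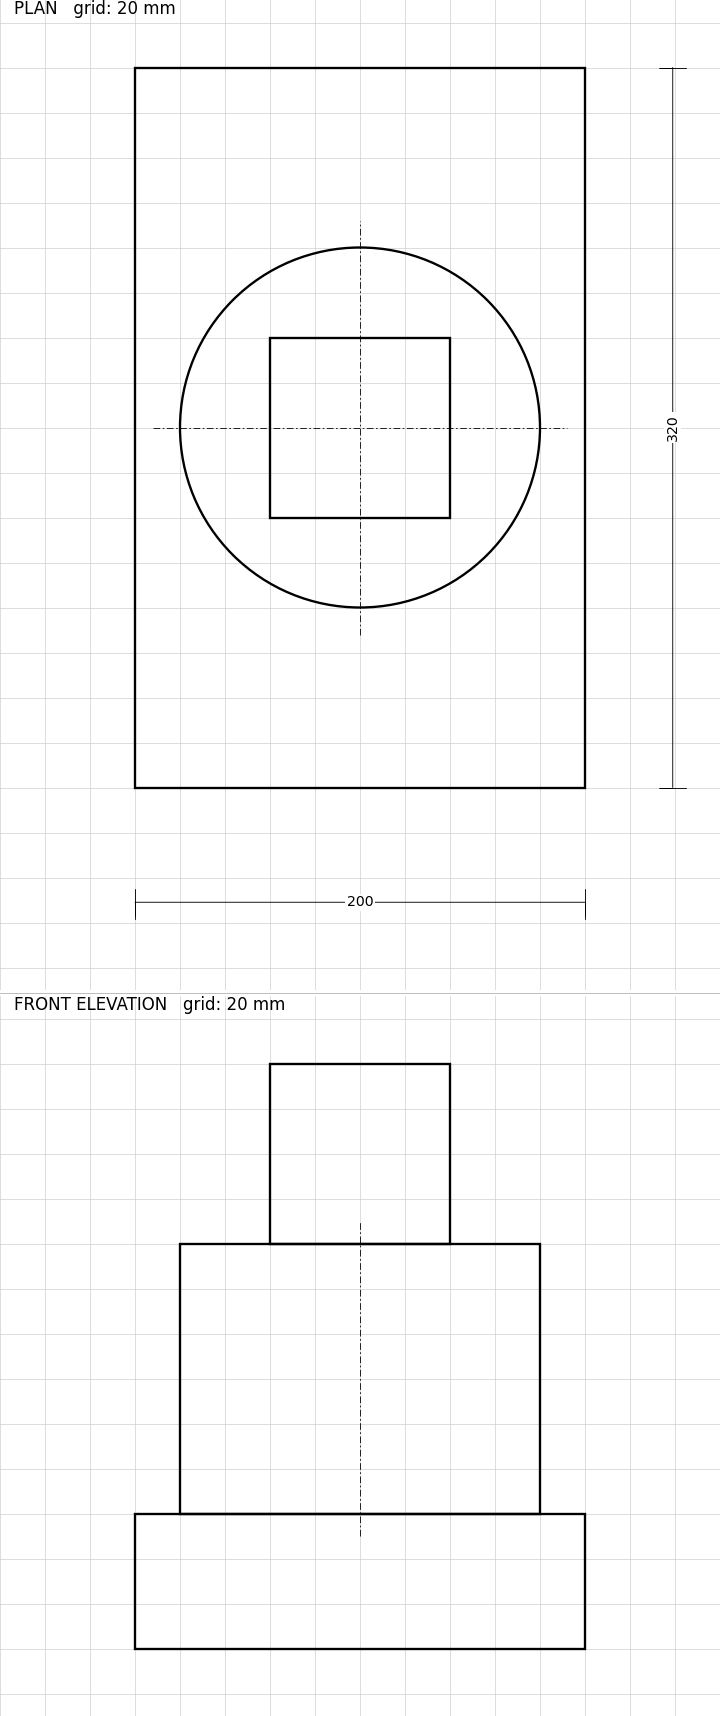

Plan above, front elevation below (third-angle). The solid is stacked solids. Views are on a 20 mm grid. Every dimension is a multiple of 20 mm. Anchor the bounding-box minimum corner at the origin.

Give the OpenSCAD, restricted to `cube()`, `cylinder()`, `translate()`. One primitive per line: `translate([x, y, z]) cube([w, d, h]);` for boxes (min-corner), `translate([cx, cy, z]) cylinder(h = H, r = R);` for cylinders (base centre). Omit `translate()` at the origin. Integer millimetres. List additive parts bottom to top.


cube([200, 320, 60]);
translate([100, 160, 60]) cylinder(h = 120, r = 80);
translate([60, 120, 180]) cube([80, 80, 80]);
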